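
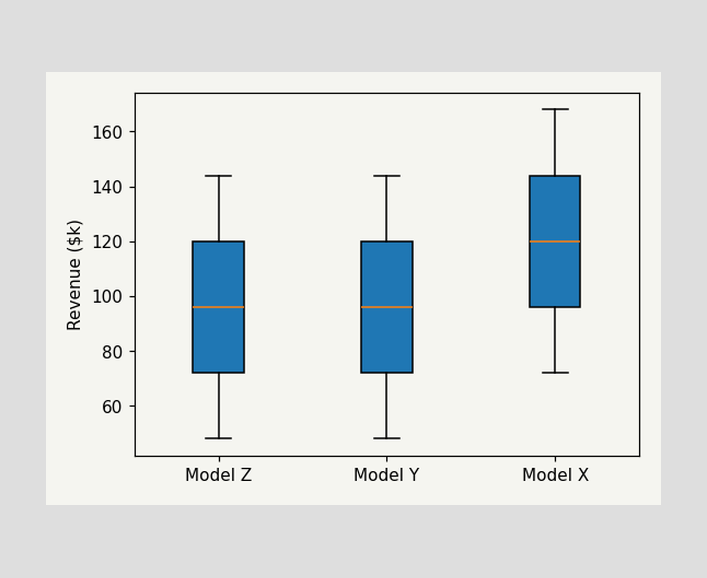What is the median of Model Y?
$96k

The median line in the Model Y box sits at $96k.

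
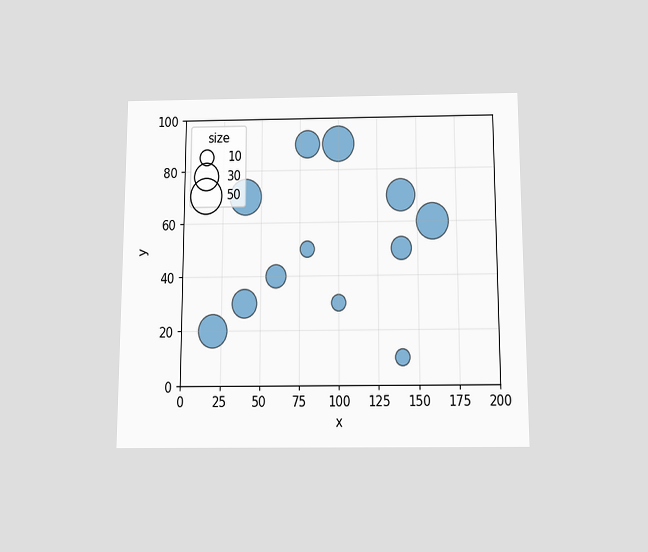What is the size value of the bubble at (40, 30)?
30

The chart is viewed slightly from below. Matching the bubble at (40, 30) against the size legend gives 30.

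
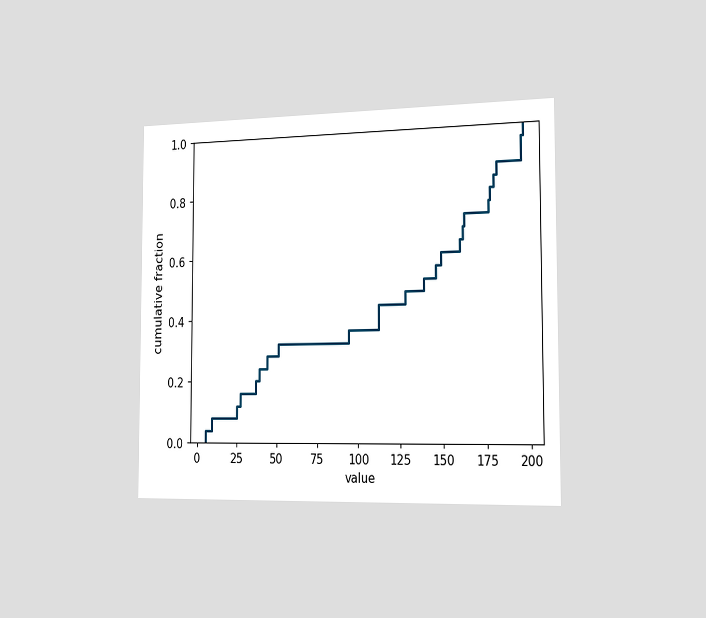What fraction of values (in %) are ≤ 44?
The chart is viewed slightly from the right. At x=44 the ECDF step is at 28%.

28%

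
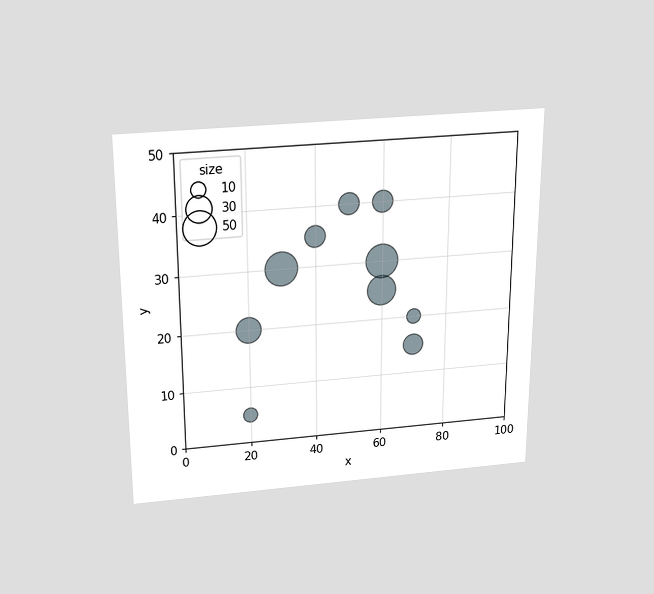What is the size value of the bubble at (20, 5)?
The chart is viewed slightly from above. Matching the bubble at (20, 5) against the size legend gives 10.

10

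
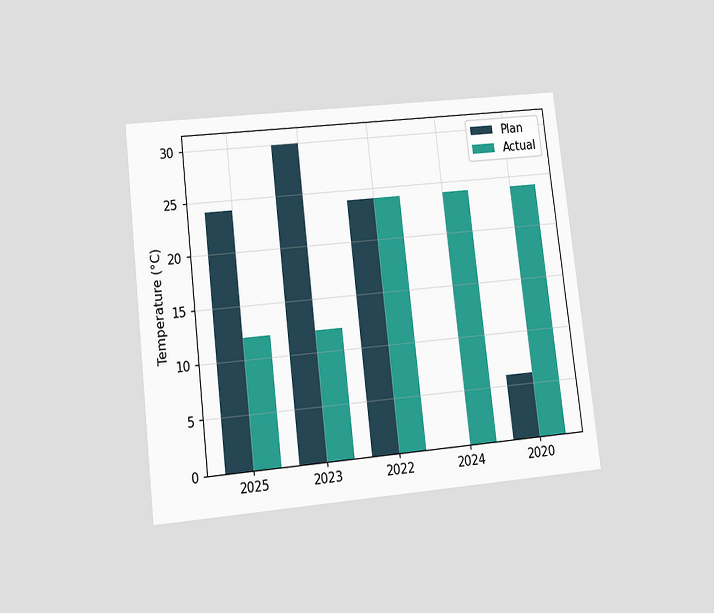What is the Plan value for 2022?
The chart is tilted about 7° counter-clockwise and viewed slightly from below. The Plan bar at 2022 reaches 24°C on the y-axis.

24°C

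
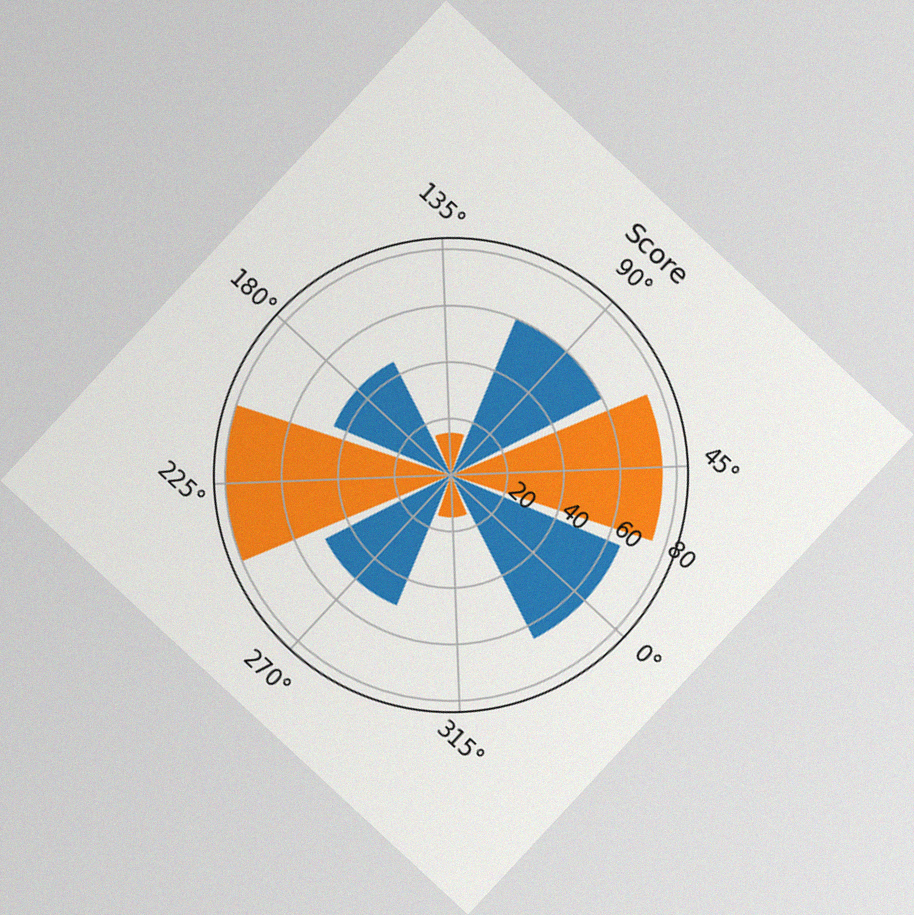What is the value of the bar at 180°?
45

The chart is tilted about 43° clockwise, with some photo noise. The bar at 180° reaches 45 on the radial axis.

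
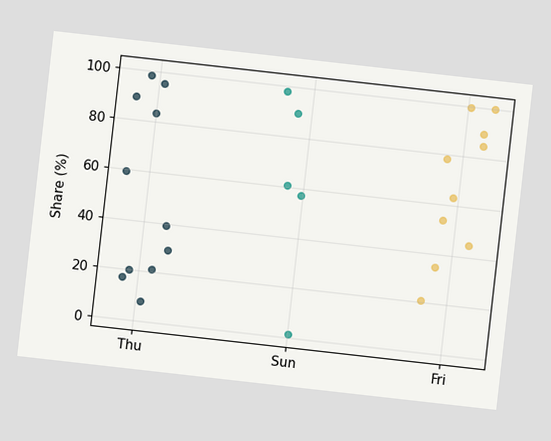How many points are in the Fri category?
The chart is tilted about 6° clockwise. Counting the markers in the Fri column gives 10.

10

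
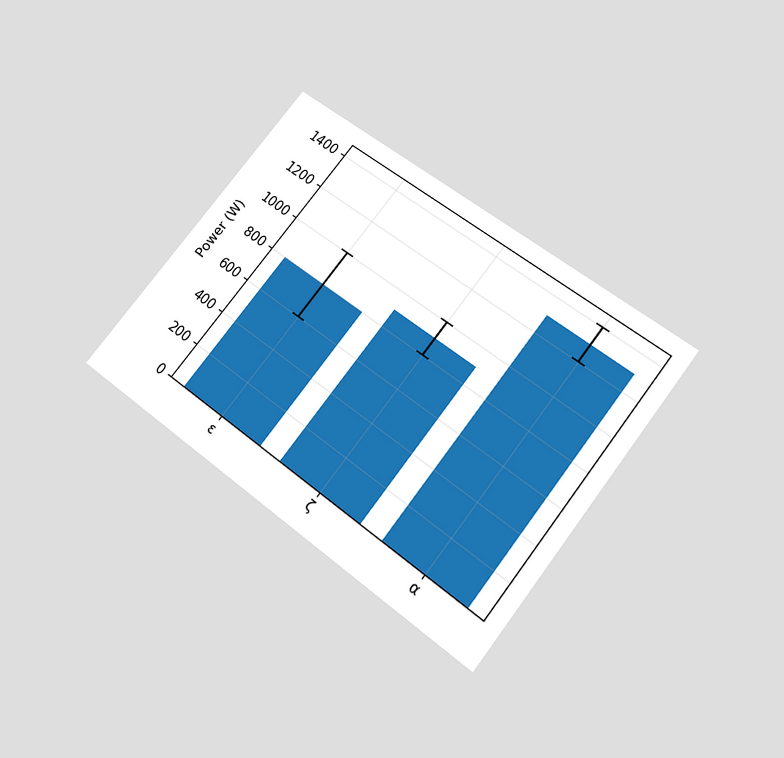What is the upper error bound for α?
1400W

The chart is tilted about 38° clockwise and viewed slightly from below. The α bar's upper whisker reaches 1400W.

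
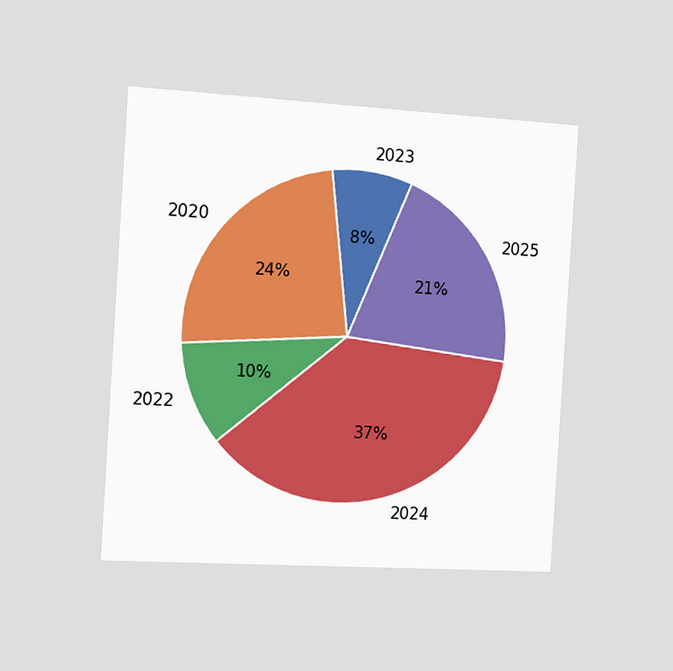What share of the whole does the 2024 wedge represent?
37%

The chart is tilted about 4° clockwise and viewed slightly from the left. The 2024 slice takes up 37% of the pie.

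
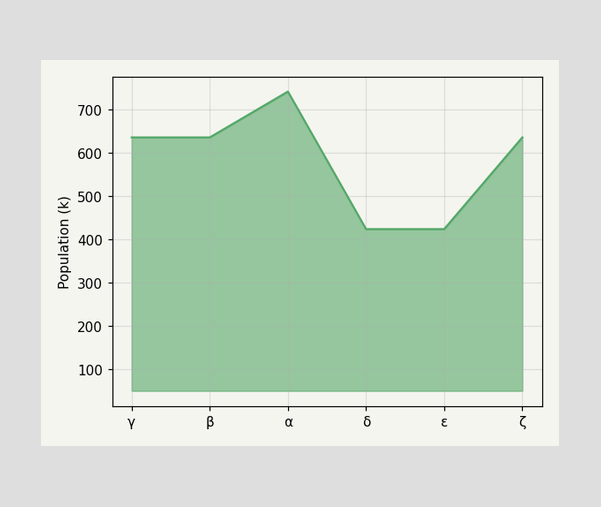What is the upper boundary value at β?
At β the upper boundary is at 636k.

636k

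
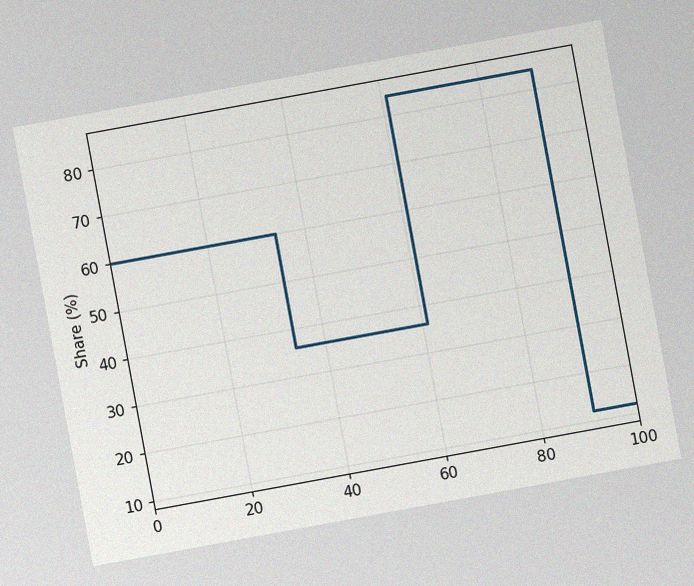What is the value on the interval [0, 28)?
60%

The chart is tilted about 10° counter-clockwise, with some photo noise. On [0, 28) the step sits at 60%.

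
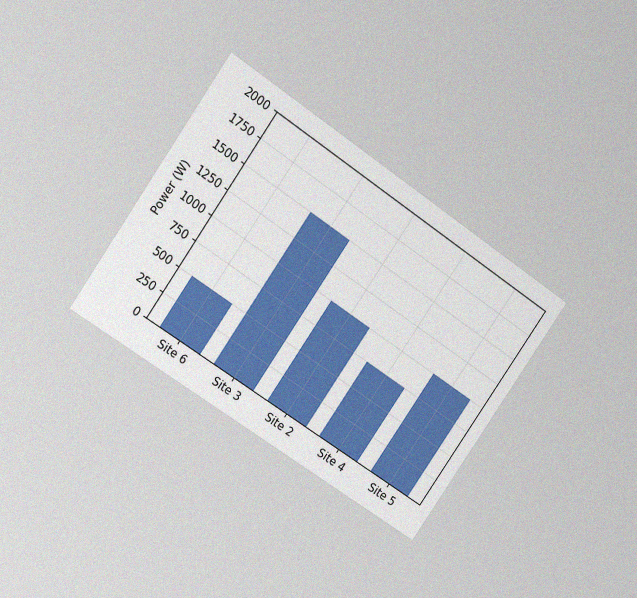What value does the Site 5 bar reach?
The chart is tilted about 35° clockwise and viewed at a slight angle, with some photo noise. Reading along the chart's y-axis, the Site 5 bar reaches 1000W.

1000W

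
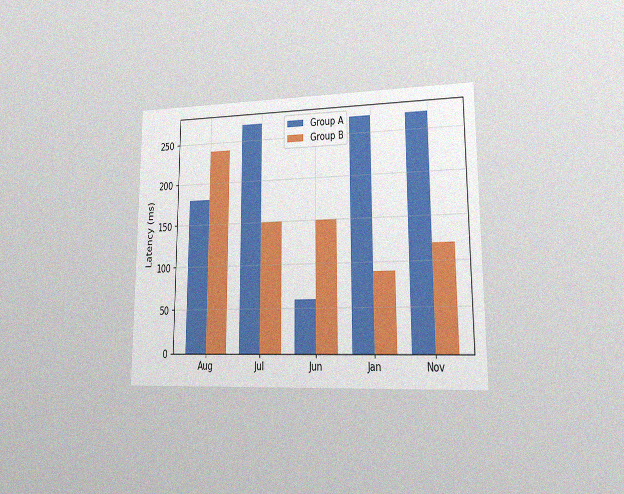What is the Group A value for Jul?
The chart is viewed at a slight angle, with some photo noise. The Group A bar at Jul reaches 270ms on the y-axis.

270ms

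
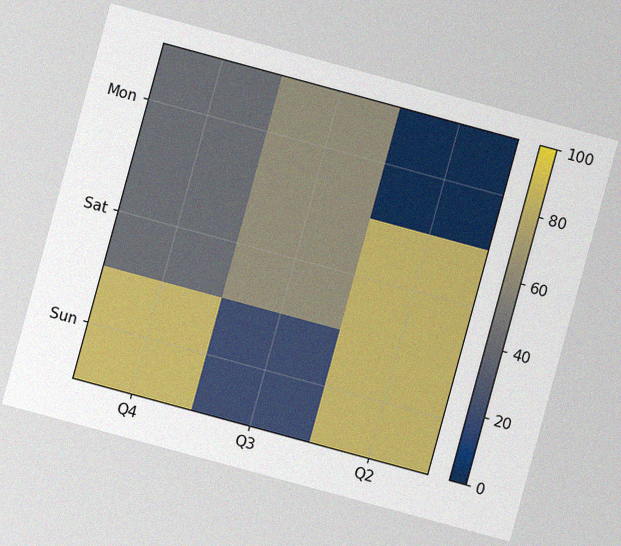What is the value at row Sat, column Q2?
The chart is tilted about 15° clockwise, with some photo noise. Matching cell (Sat, Q2) against the colorbar gives 80.

80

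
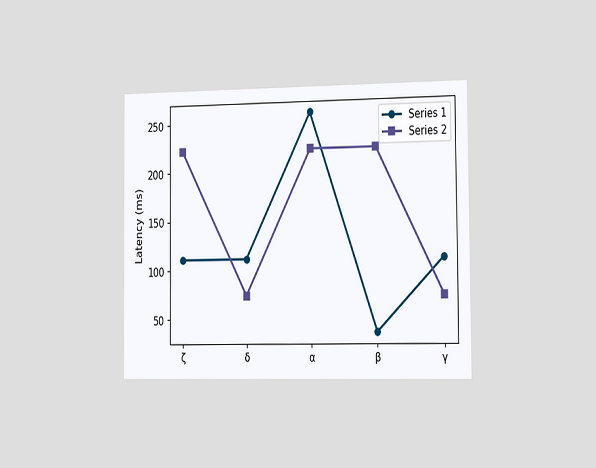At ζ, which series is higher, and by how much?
The chart is viewed slightly from the right. At ζ, Series 2 sits above the other line by 111ms.

Series 2, by 111ms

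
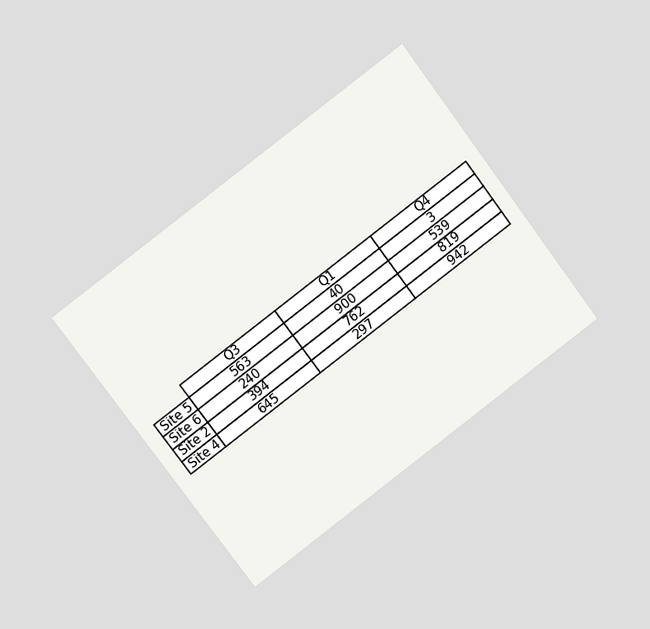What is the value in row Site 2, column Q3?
394

The chart is tilted about 37° counter-clockwise and viewed at a slight angle. The (Site 2, Q3) cell reads 394.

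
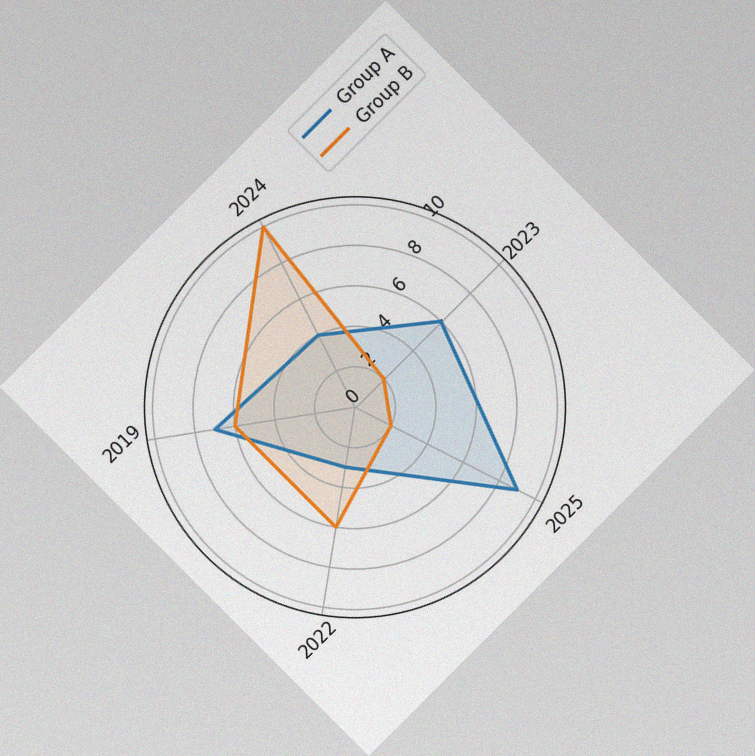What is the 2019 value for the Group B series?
6

The chart is tilted about 45° counter-clockwise, with some photo noise. On the 2019 axis, Group B reaches 6.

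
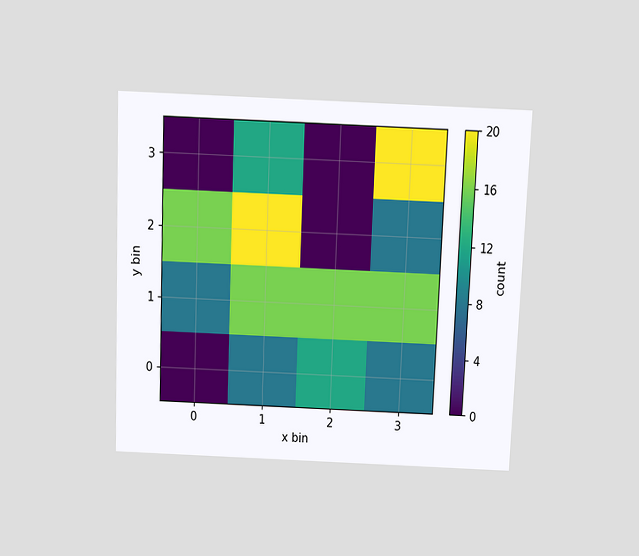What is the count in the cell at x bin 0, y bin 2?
The chart is tilted about 2° clockwise and viewed slightly from above. Matching the cell (0, 2) against the colorbar gives 16.

16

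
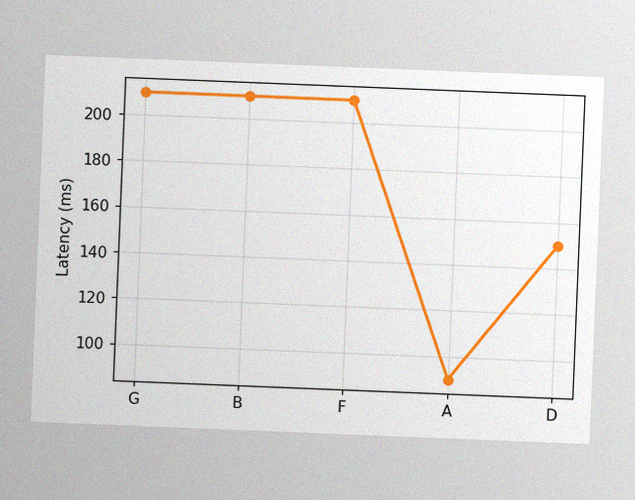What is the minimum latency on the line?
90ms

The chart is tilted about 2° clockwise, with some photo noise. The lowest point is at A, and reading across to the y-axis gives 90ms.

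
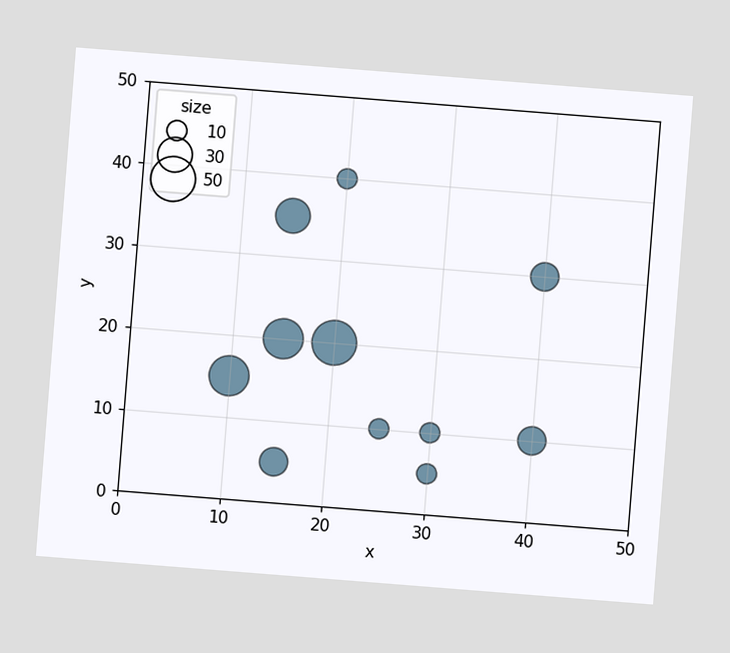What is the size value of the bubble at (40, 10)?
The chart is tilted about 5° clockwise. Matching the bubble at (40, 10) against the size legend gives 20.

20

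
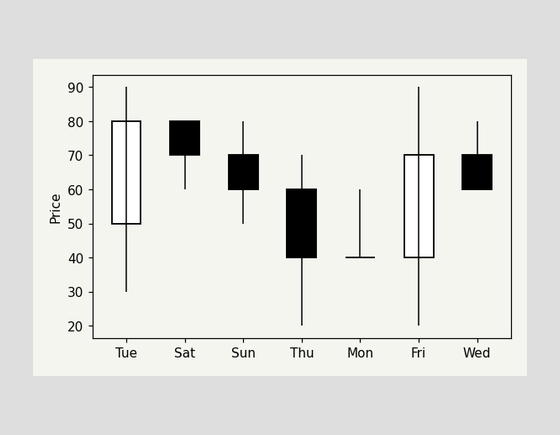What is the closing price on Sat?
The Sat candle closes at 70.

70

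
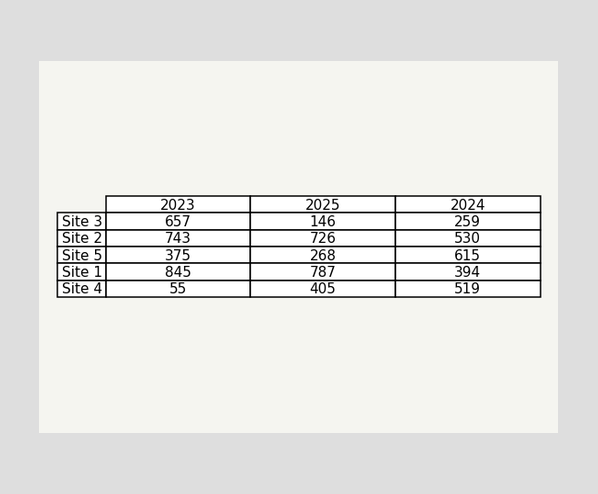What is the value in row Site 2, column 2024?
530

The (Site 2, 2024) cell reads 530.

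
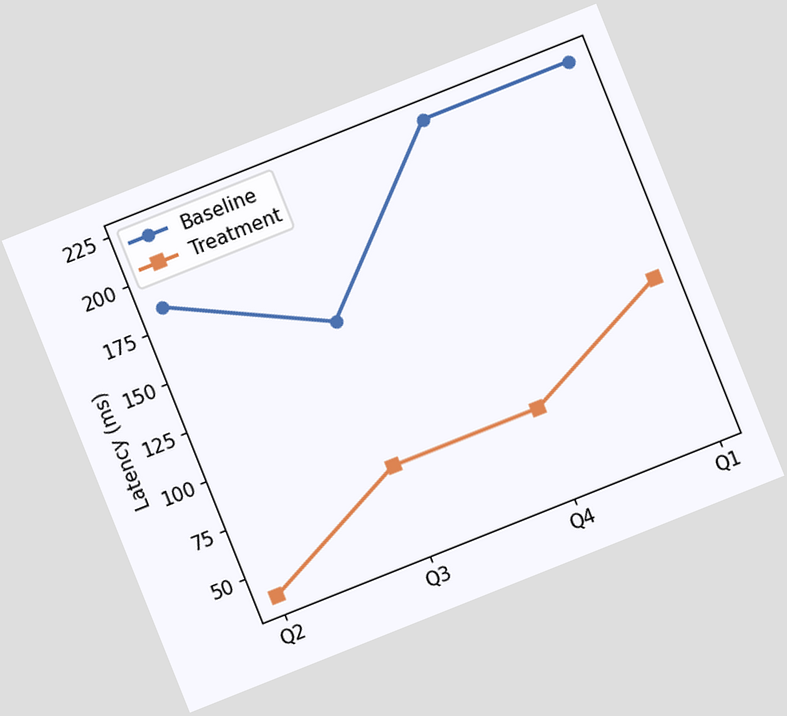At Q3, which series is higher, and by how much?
The chart is tilted about 22° counter-clockwise. At Q3, Baseline sits above the other line by 74ms.

Baseline, by 74ms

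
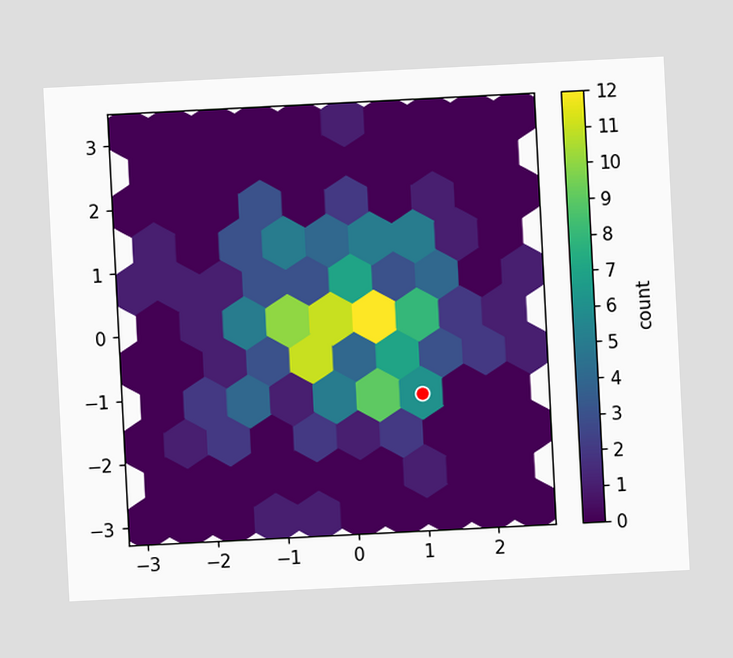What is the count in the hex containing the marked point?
6

The chart is tilted about 3° counter-clockwise. The marked hex reads 6 on the colorbar.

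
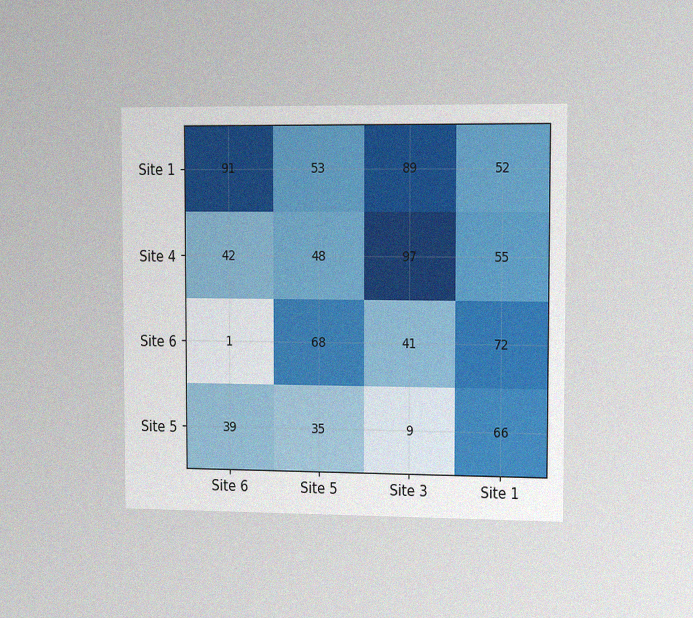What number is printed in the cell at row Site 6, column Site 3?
41

The chart is viewed slightly from the right, with some photo noise. The (Site 6, Site 3) cell reads 41.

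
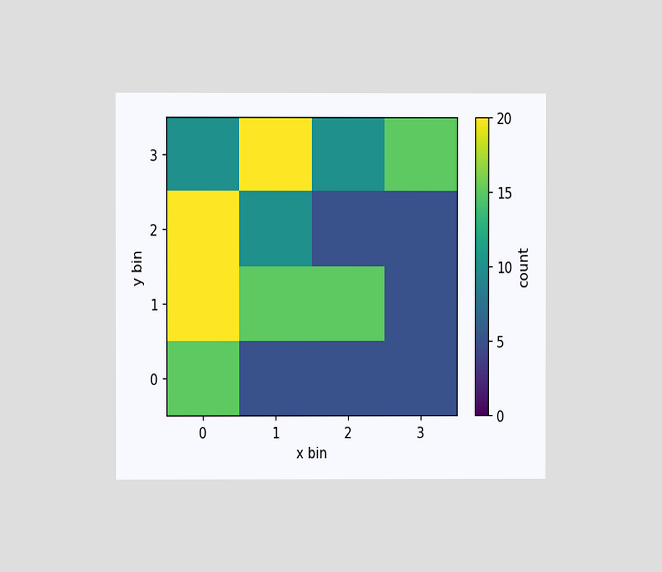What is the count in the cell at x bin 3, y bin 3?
The chart is viewed at a slight angle. Matching the cell (3, 3) against the colorbar gives 15.

15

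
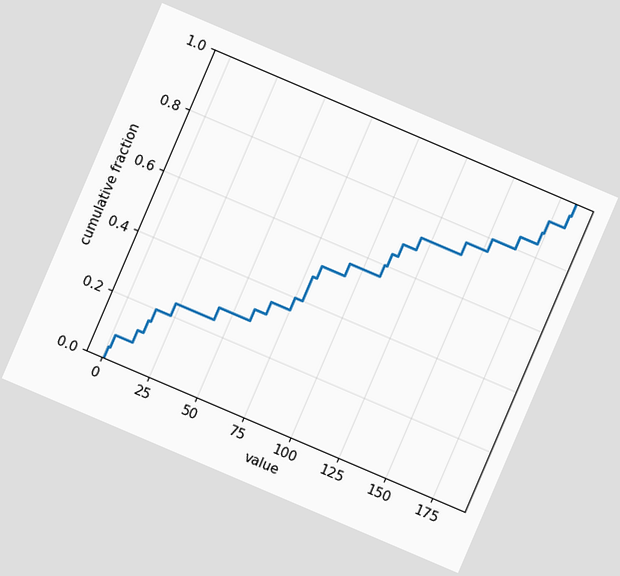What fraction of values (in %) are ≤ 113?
68%

The chart is tilted about 23° clockwise. At x=113 the ECDF step is at 68%.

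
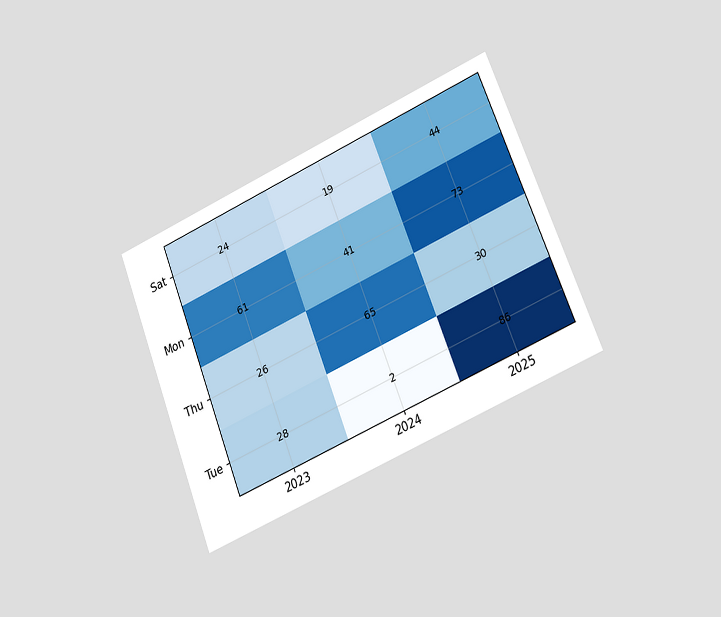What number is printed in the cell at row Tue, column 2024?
2

The chart is tilted about 22° counter-clockwise and viewed slightly from the right. The (Tue, 2024) cell reads 2.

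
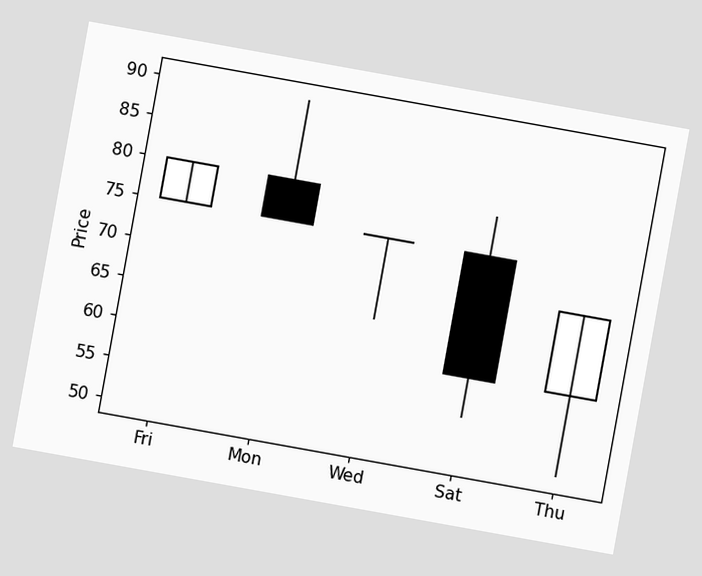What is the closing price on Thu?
The chart is tilted about 10° clockwise. The Thu candle closes at 70.

70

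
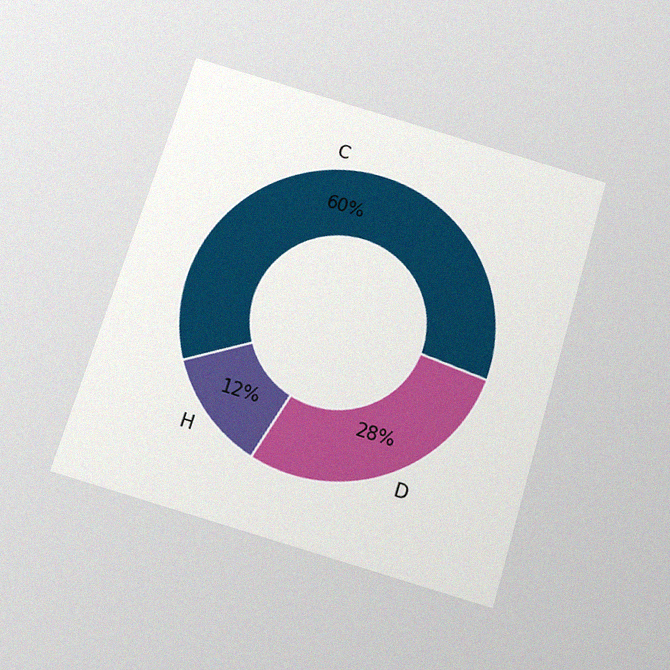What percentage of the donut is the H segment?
12%

The chart is tilted about 17° clockwise and viewed slightly from below, with some photo noise. The H segment takes up 12% of the ring.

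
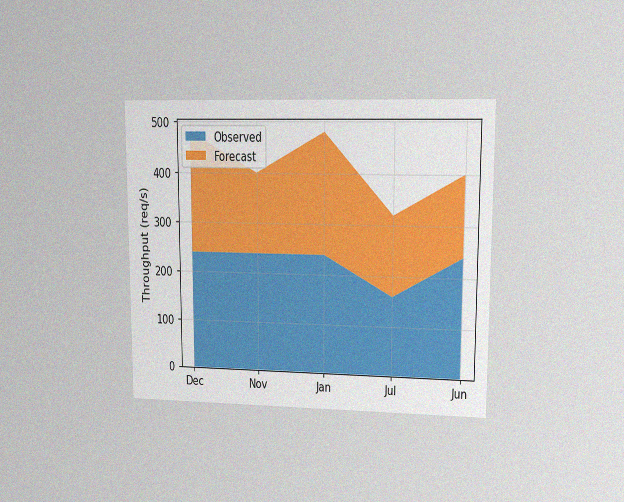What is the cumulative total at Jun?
The chart is viewed at a slight angle, with some photo noise. The stacked total at Jun reaches 400req/s.

400req/s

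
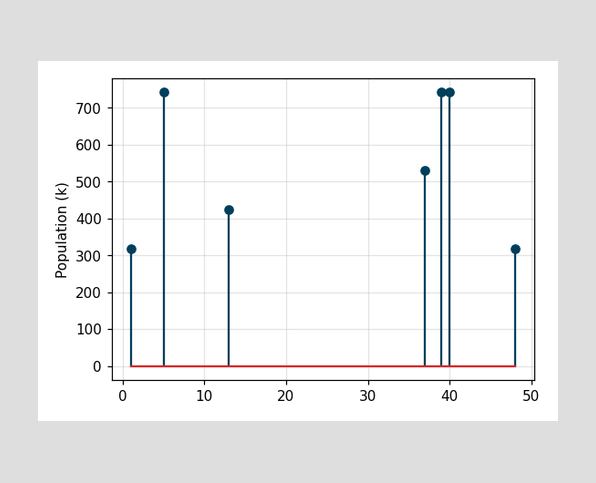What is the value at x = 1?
The stem at x=1 reaches 318k.

318k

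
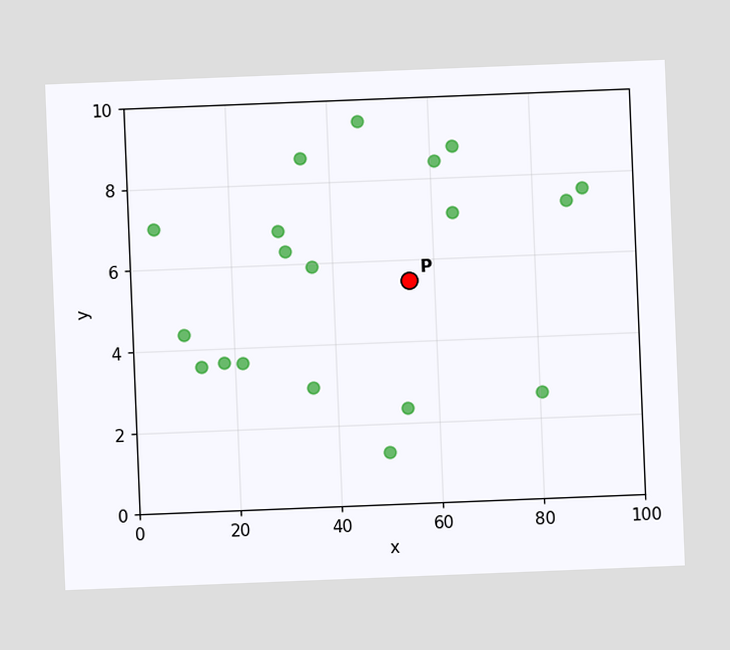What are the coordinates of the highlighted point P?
The chart is tilted about 2° counter-clockwise. Following the gridlines from P to each axis, P sits at (55, 5.5).

(55, 5.5)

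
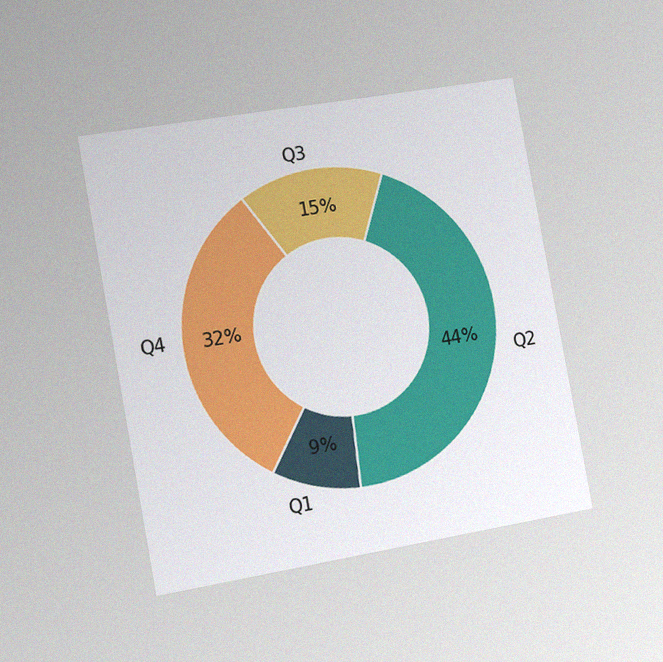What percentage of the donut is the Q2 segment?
44%

The chart is tilted about 10° counter-clockwise and viewed slightly from the left, with some photo noise. The Q2 segment takes up 44% of the ring.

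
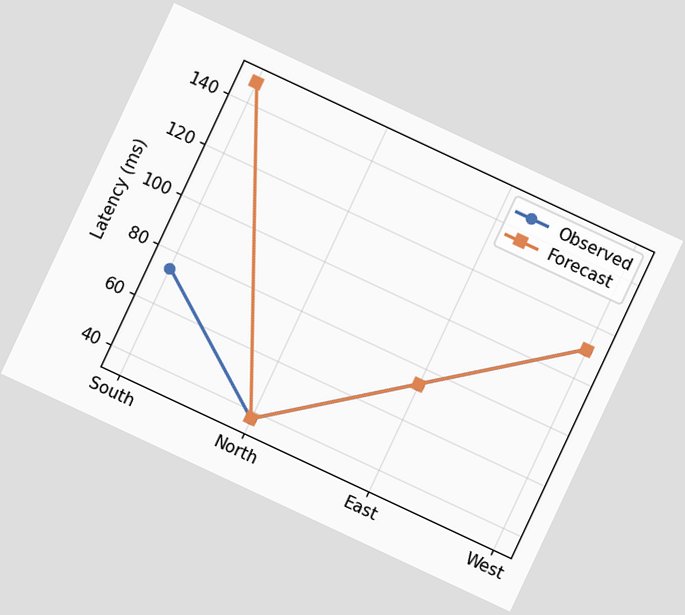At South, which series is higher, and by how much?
The chart is tilted about 25° clockwise. At South, Forecast sits above the other line by 74ms.

Forecast, by 74ms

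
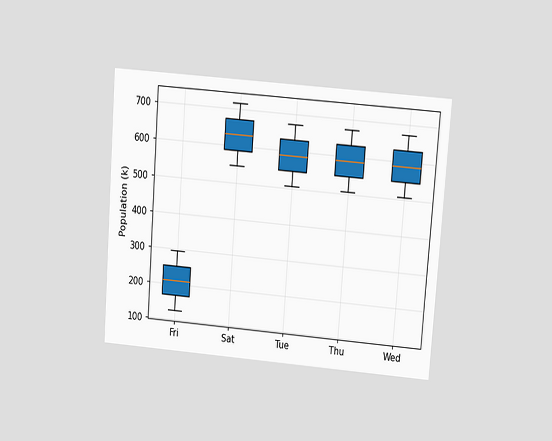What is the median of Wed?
588k

The chart is tilted about 4° clockwise and viewed at a slight angle. The median line in the Wed box sits at 588k.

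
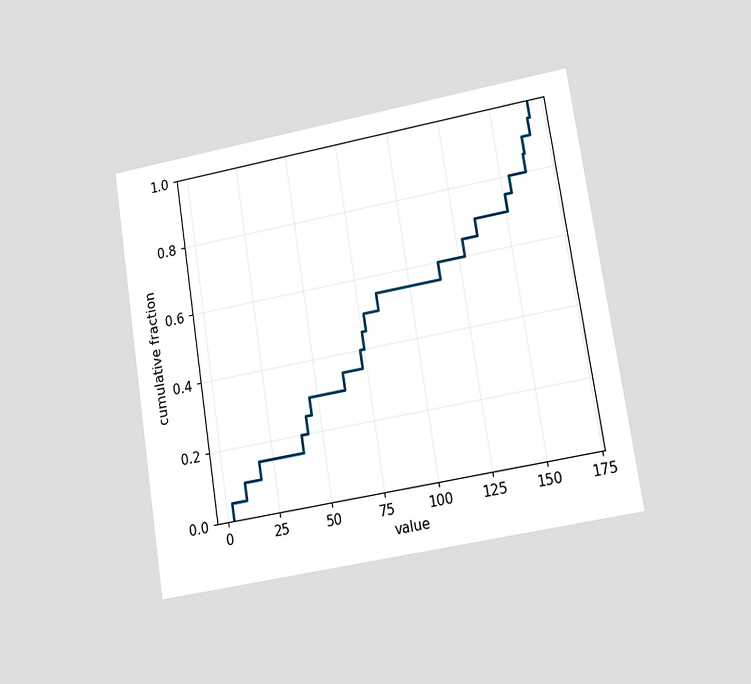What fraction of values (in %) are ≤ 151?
75%

The chart is tilted about 9° counter-clockwise and viewed at a slight angle. At x=151 the ECDF step is at 75%.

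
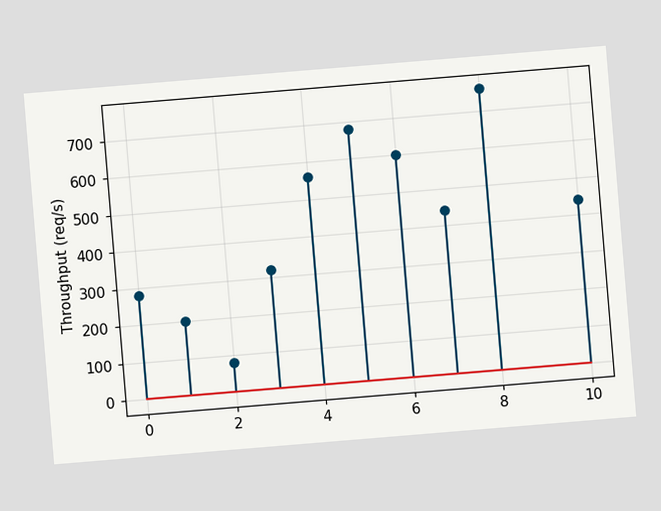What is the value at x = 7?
440req/s

The chart is tilted about 5° counter-clockwise. The stem at x=7 reaches 440req/s.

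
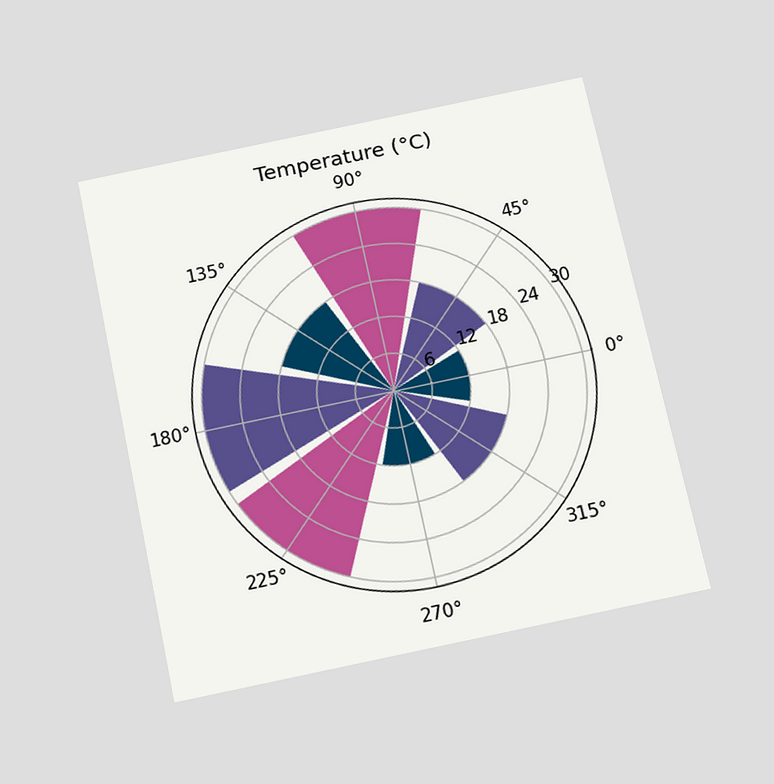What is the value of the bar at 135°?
The chart is tilted about 12° counter-clockwise and viewed slightly from below. The bar at 135° reaches 18°C on the radial axis.

18°C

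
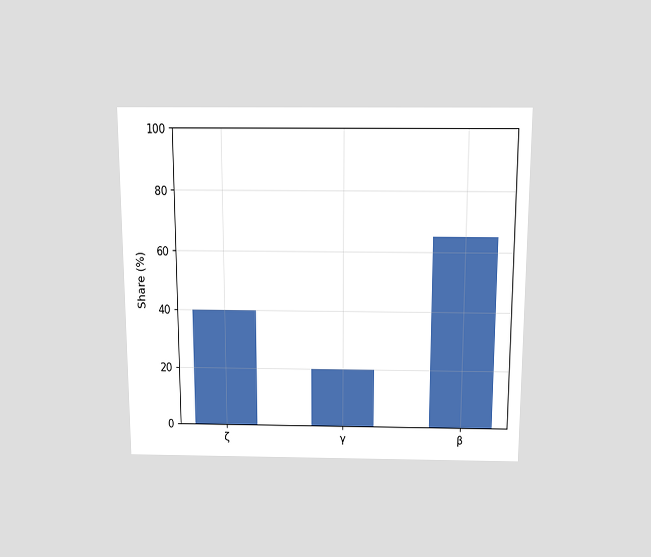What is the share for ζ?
The chart is viewed slightly from above. Reading along the chart's y-axis, the ζ bar reaches 40%.

40%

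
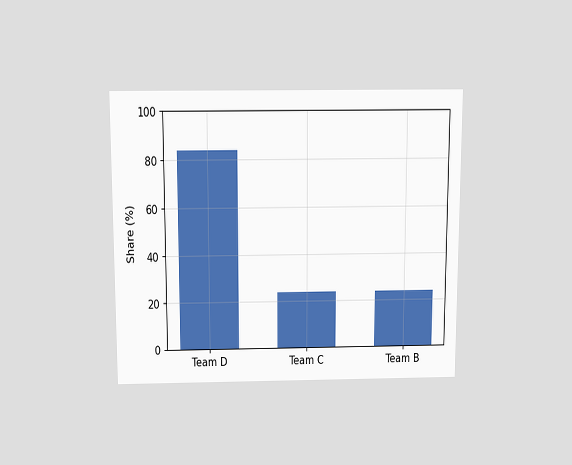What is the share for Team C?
The chart is viewed slightly from above. Reading along the chart's y-axis, the Team C bar reaches 24%.

24%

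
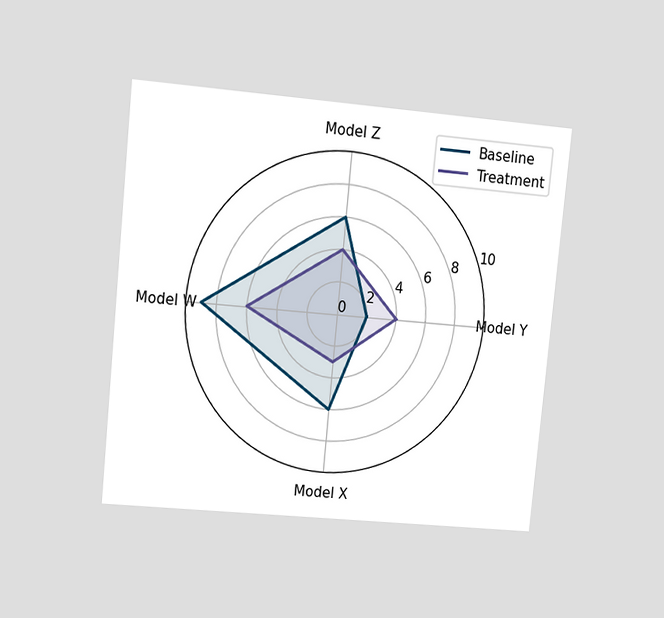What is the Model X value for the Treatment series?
3

The chart is tilted about 6° clockwise and viewed at a slight angle. On the Model X axis, Treatment reaches 3.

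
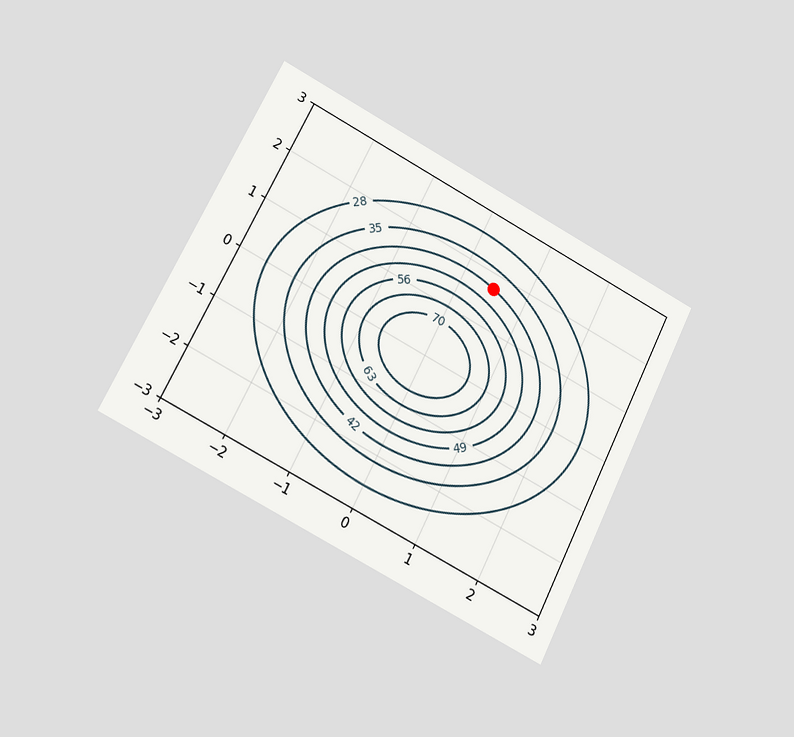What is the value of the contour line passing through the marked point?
42

The chart is tilted about 27° clockwise and viewed at a slight angle. The marked point sits on the contour labelled 42.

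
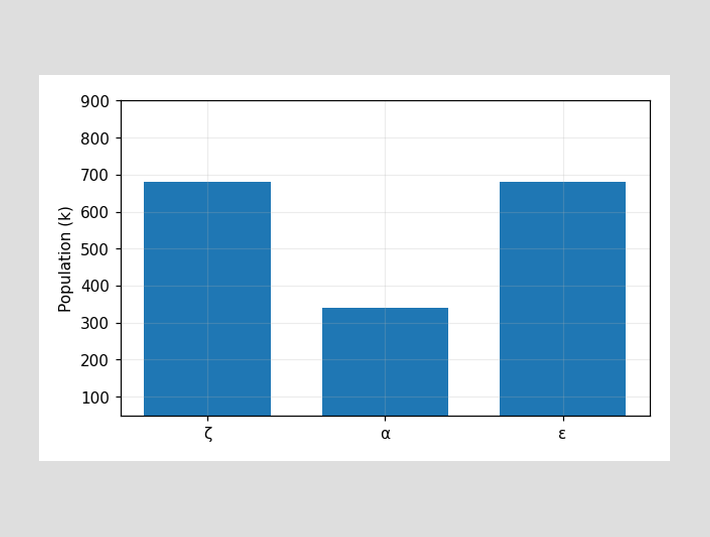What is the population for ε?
680k

Reading along the chart's y-axis, the ε bar reaches 680k.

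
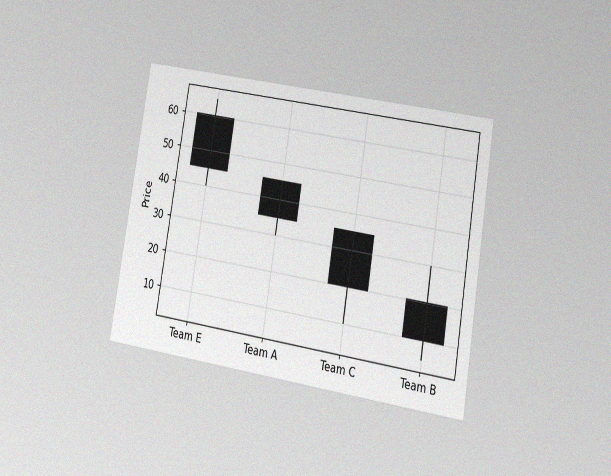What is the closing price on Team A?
The chart is tilted about 9° clockwise and viewed at a slight angle, with some photo noise. The Team A candle closes at 35.

35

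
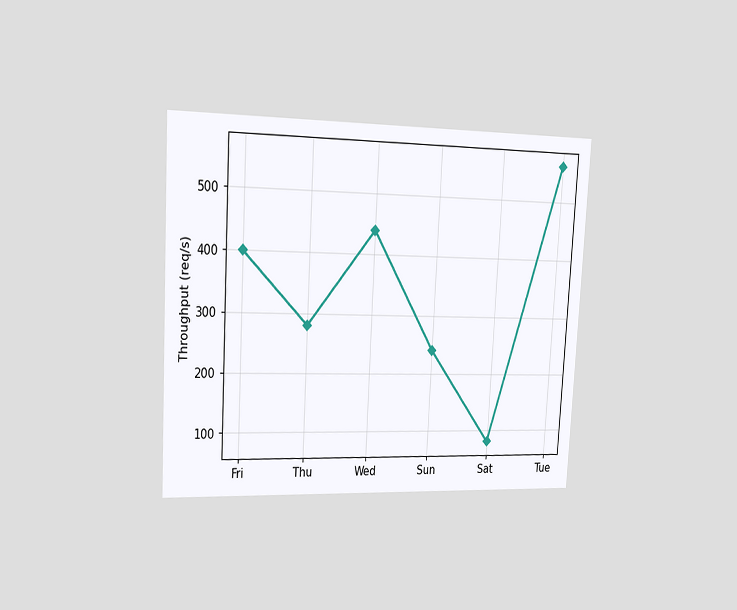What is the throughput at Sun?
240req/s

The chart is tilted about 3° clockwise and viewed slightly from the left. At Sun, the line is at 240req/s.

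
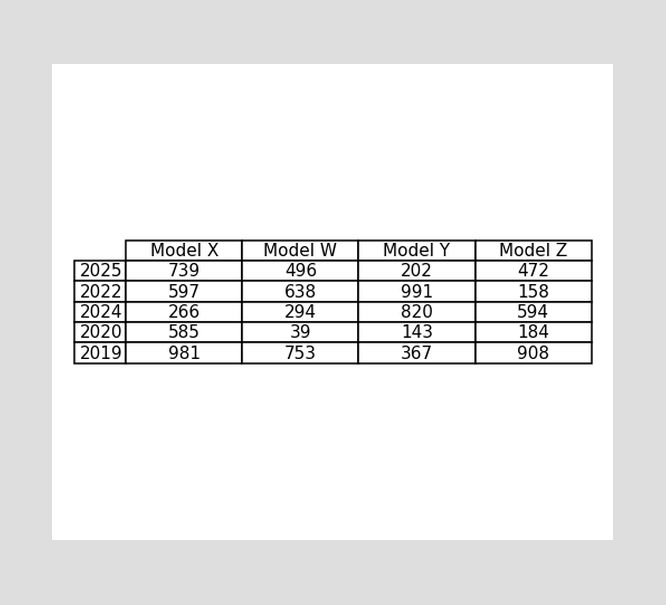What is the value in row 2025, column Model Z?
472

The (2025, Model Z) cell reads 472.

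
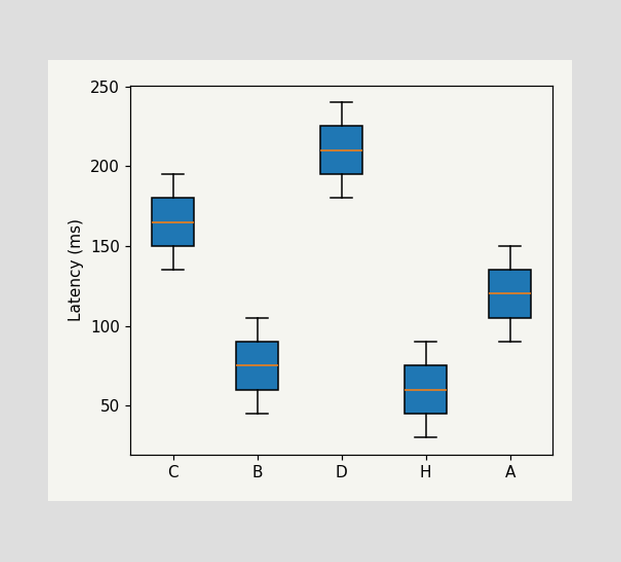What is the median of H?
The median line in the H box sits at 60ms.

60ms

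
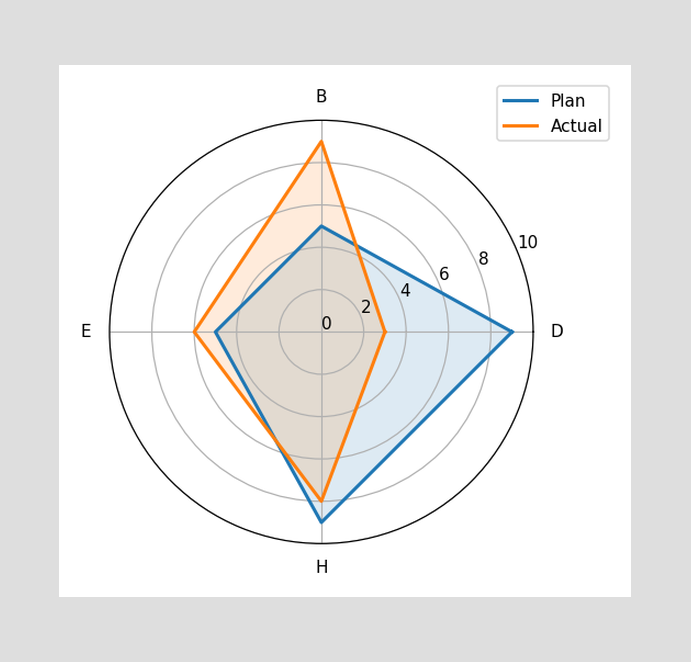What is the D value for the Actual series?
On the D axis, Actual reaches 3.

3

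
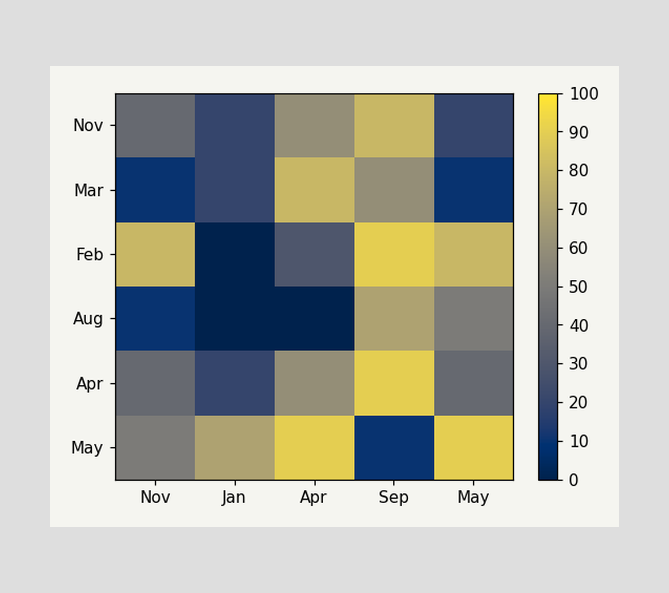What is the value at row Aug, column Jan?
Matching cell (Aug, Jan) against the colorbar gives 0.

0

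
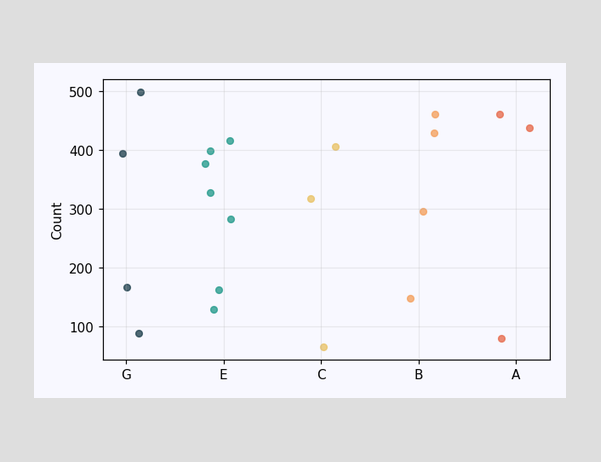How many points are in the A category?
3

Counting the markers in the A column gives 3.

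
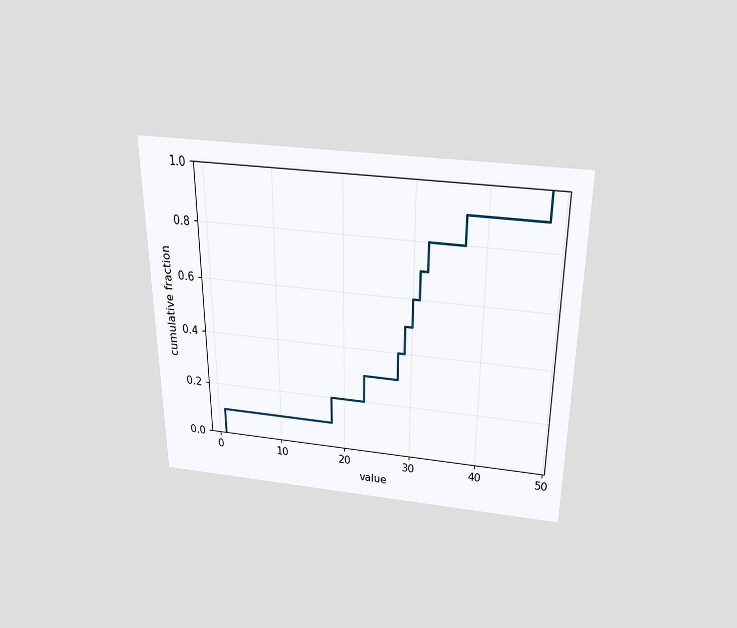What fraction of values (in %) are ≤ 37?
The chart is viewed slightly from above. At x=37 the ECDF step is at 90%.

90%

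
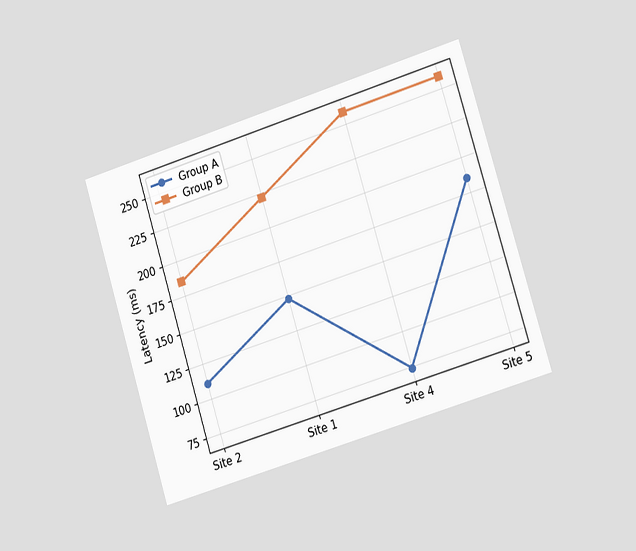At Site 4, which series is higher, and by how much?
The chart is tilted about 17° counter-clockwise and viewed slightly from the right. At Site 4, Group B sits above the other line by 185ms.

Group B, by 185ms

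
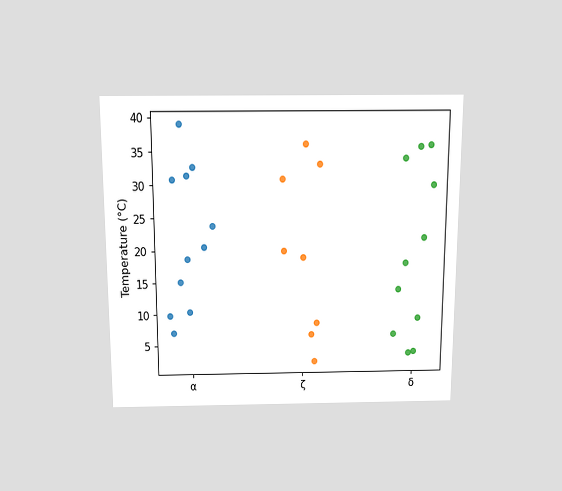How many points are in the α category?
11

The chart is viewed slightly from above. Counting the markers in the α column gives 11.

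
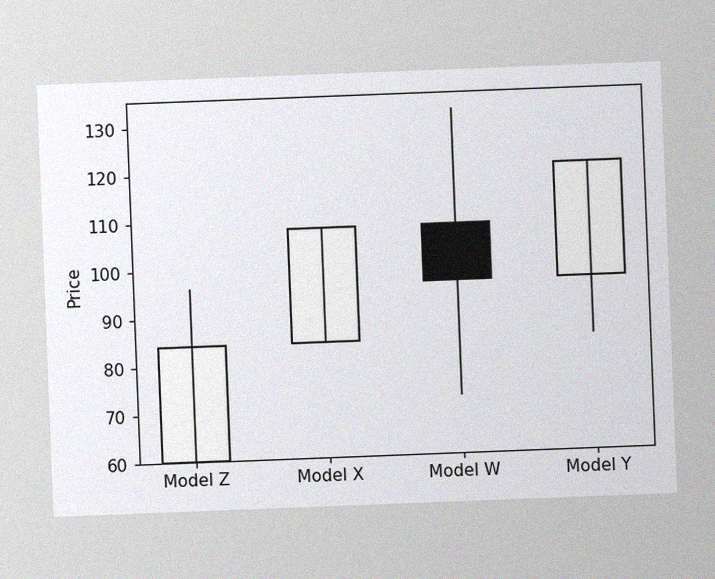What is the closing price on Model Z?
The chart is tilted about 2° counter-clockwise, with some photo noise. The Model Z candle closes at 84.

84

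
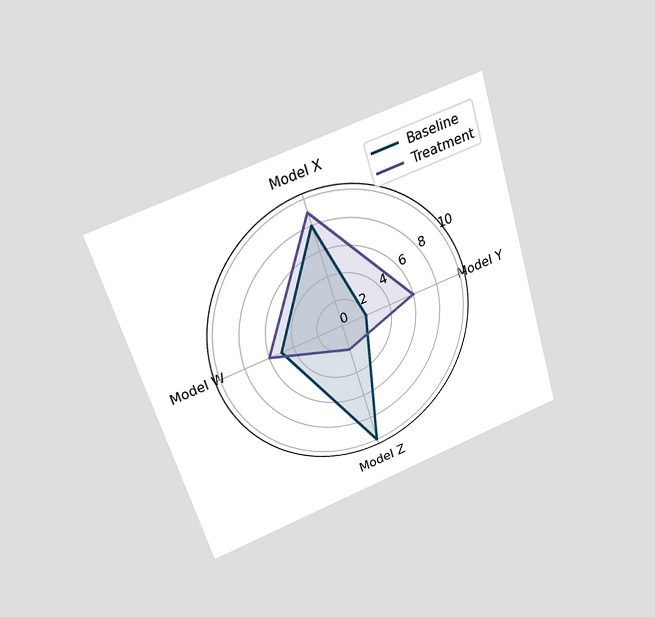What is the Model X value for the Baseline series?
8

The chart is tilted about 17° counter-clockwise and viewed slightly from above. On the Model X axis, Baseline reaches 8.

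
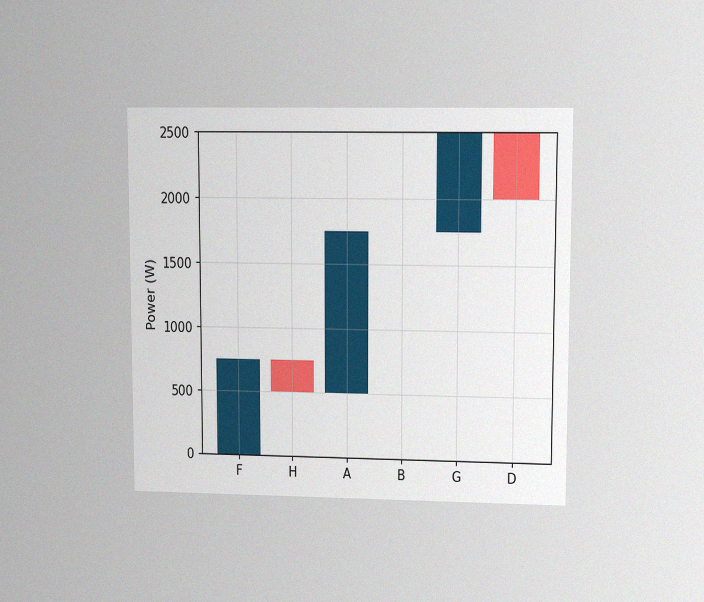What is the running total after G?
The chart is viewed at a slight angle, with some photo noise. After G the running total reaches 2500W.

2500W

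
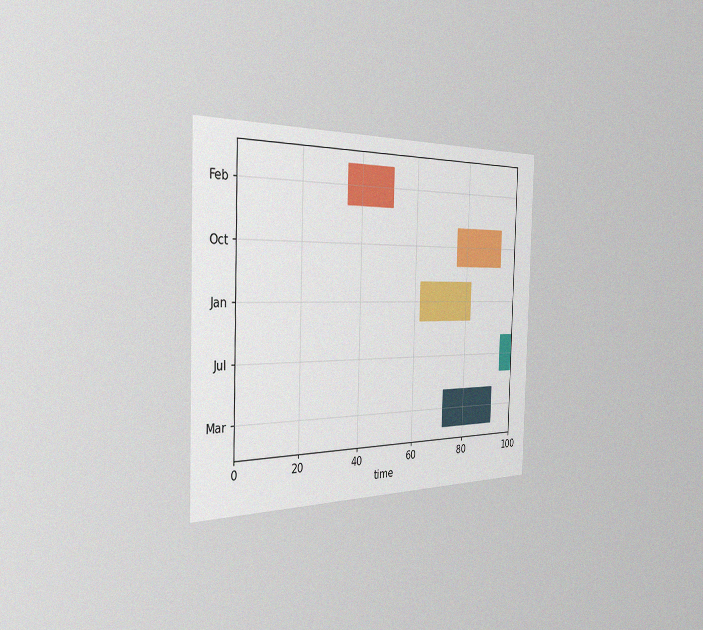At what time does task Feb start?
35

The chart is viewed slightly from the left, with some photo noise. The Feb bar begins at t=35.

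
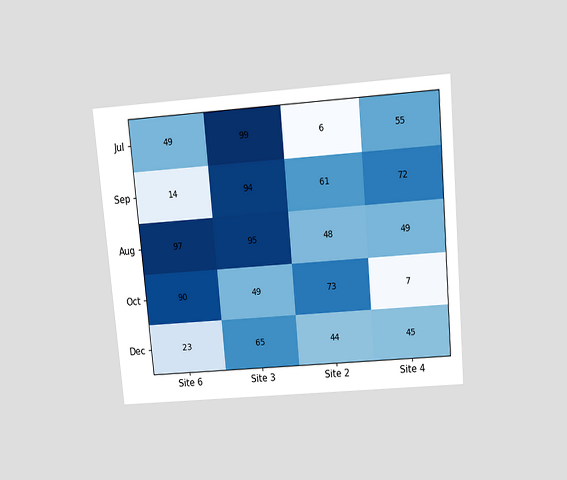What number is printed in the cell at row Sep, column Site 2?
The chart is tilted about 5° counter-clockwise and viewed slightly from above. The (Sep, Site 2) cell reads 61.

61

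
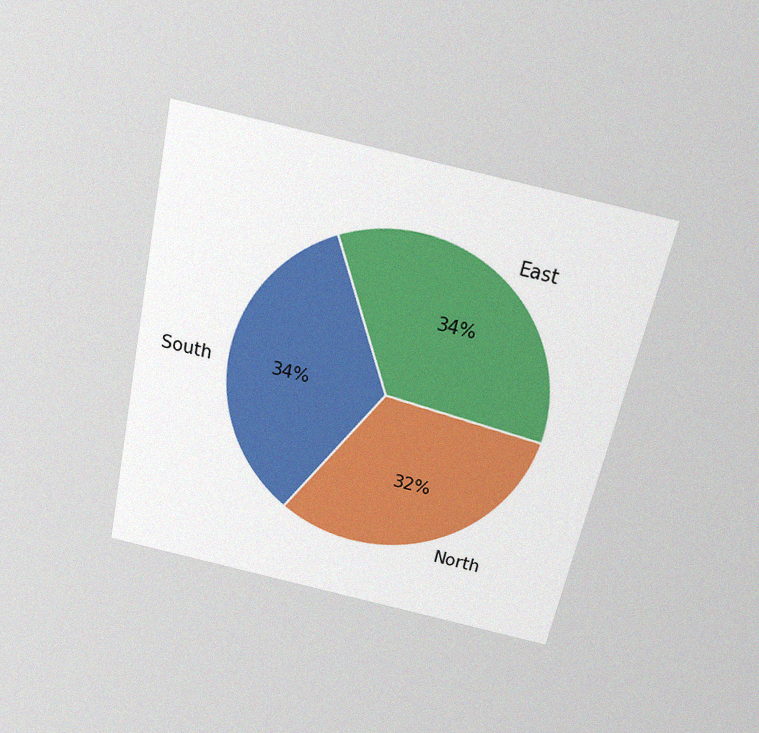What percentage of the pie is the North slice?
32%

The chart is tilted about 12° clockwise and viewed slightly from above, with some photo noise. The North slice takes up 32% of the pie.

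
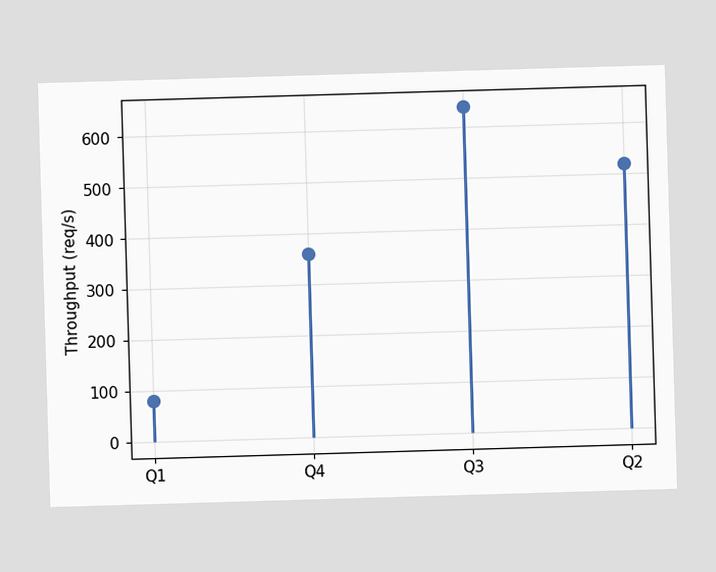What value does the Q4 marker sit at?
360req/s

The Q4 marker sits at 360req/s.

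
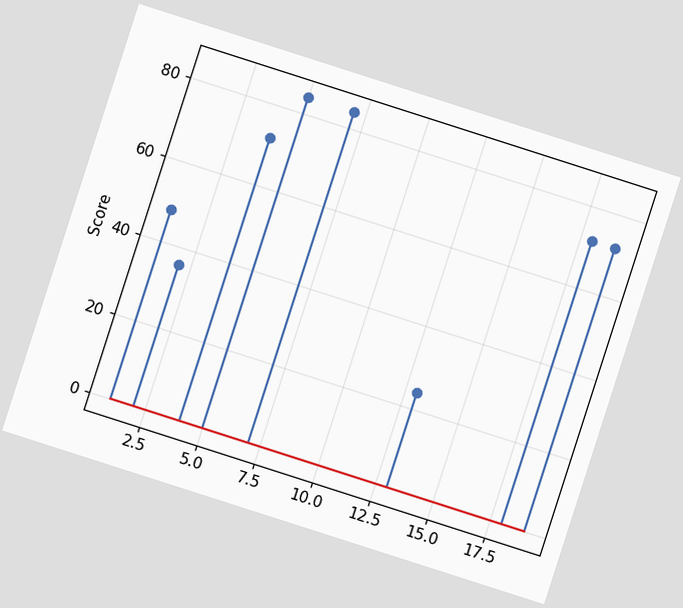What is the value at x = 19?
72

The chart is tilted about 18° clockwise. The stem at x=19 reaches 72.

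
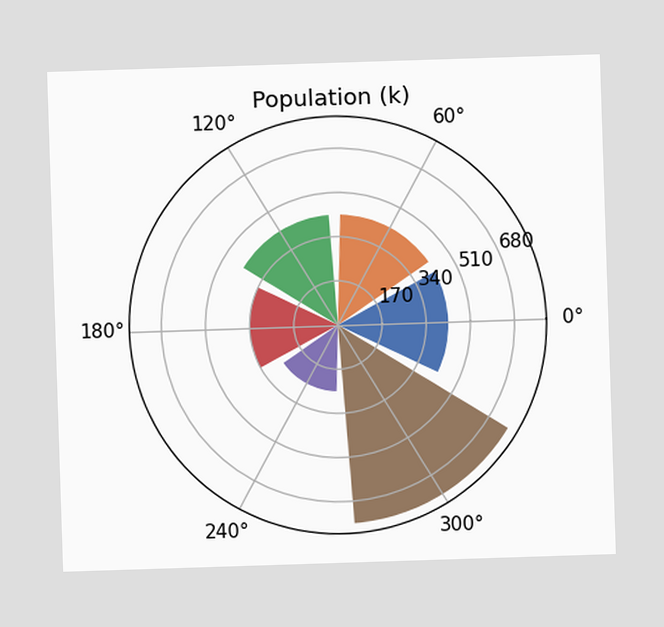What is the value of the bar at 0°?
The bar at 0° reaches 425k on the radial axis.

425k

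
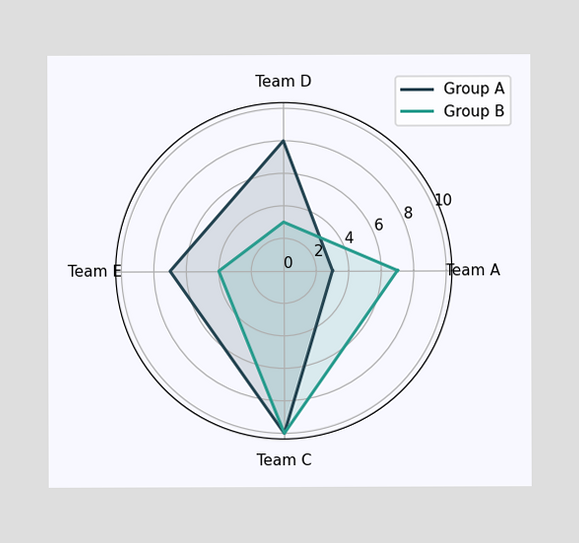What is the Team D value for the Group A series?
8

On the Team D axis, Group A reaches 8.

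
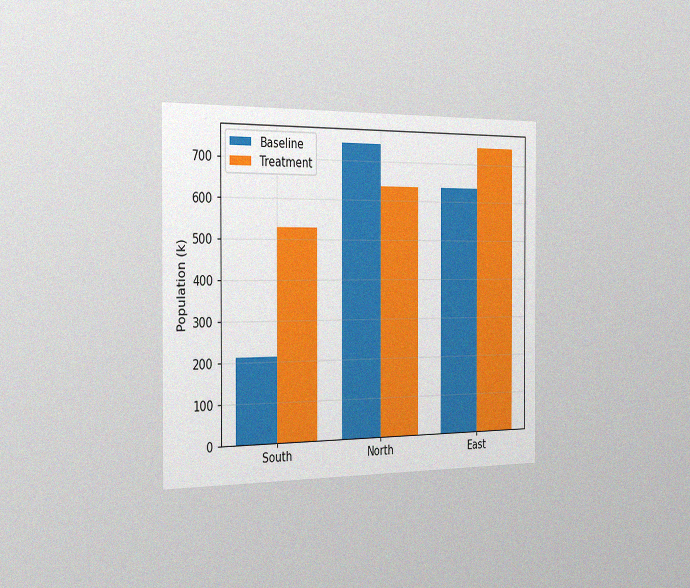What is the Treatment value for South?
530k

The chart is viewed slightly from the left, with some photo noise. The Treatment bar at South reaches 530k on the y-axis.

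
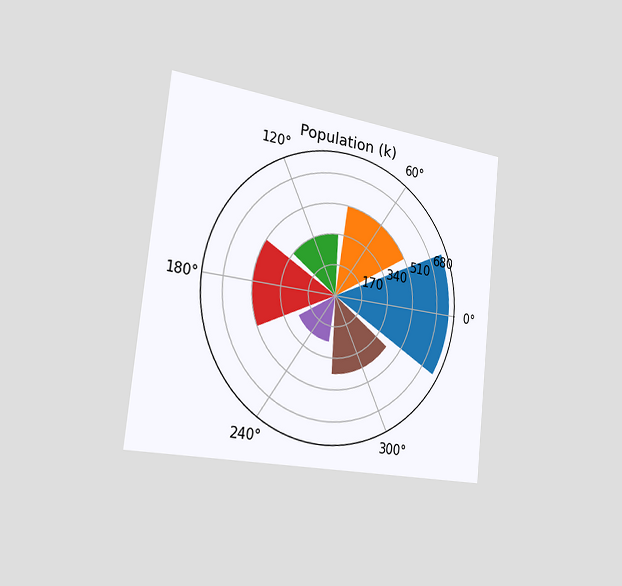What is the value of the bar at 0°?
765k

The chart is tilted about 6° clockwise and viewed slightly from the left. The bar at 0° reaches 765k on the radial axis.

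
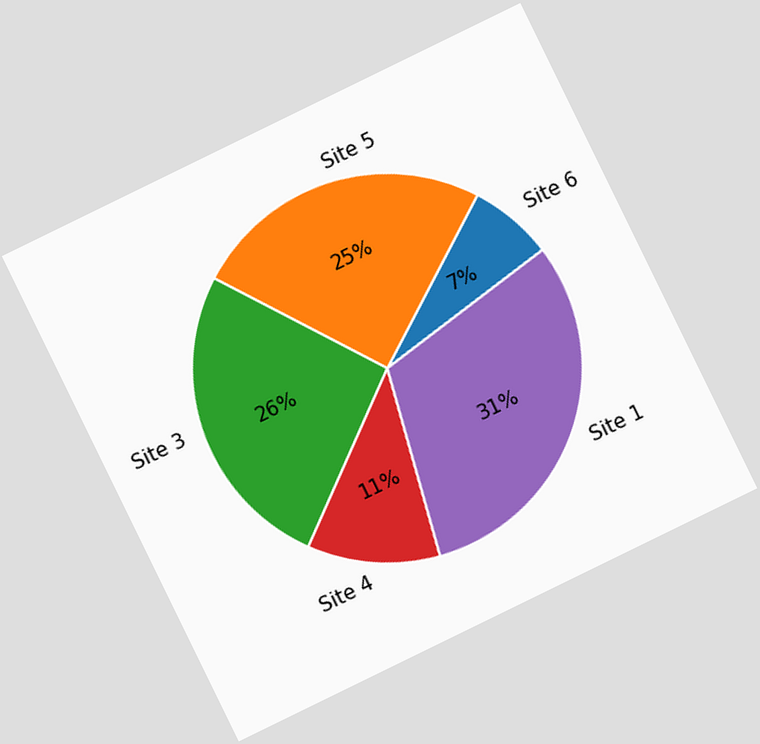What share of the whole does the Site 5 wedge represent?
The chart is tilted about 26° counter-clockwise. The Site 5 slice takes up 25% of the pie.

25%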